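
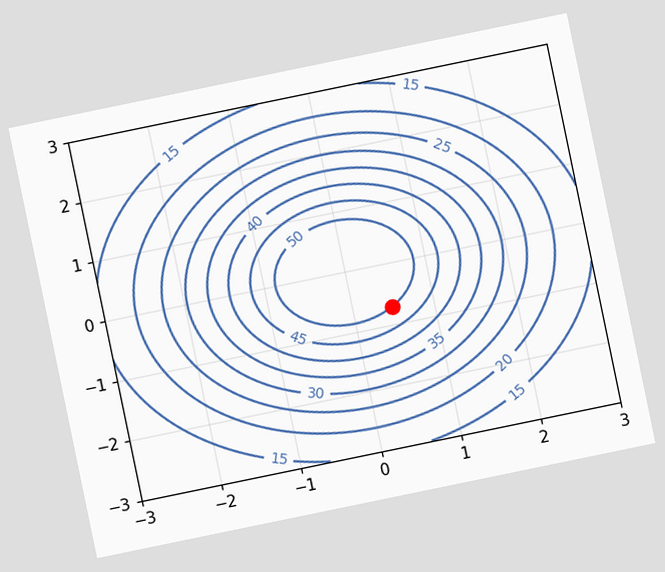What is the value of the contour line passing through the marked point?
50

The chart is tilted about 12° counter-clockwise. The marked point sits on the contour labelled 50.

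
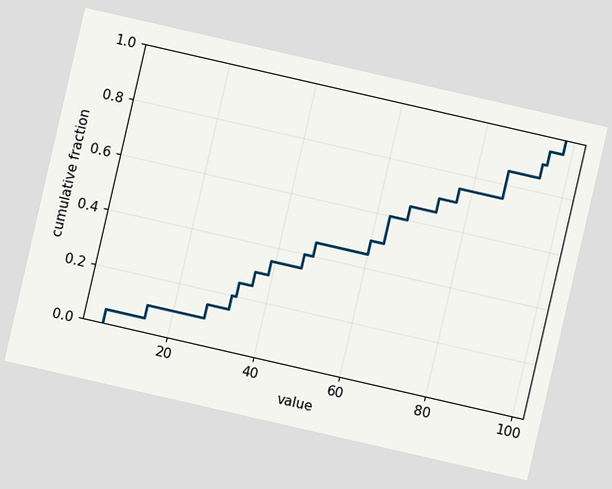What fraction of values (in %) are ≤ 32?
The chart is tilted about 13° clockwise. At x=32 the ECDF step is at 20%.

20%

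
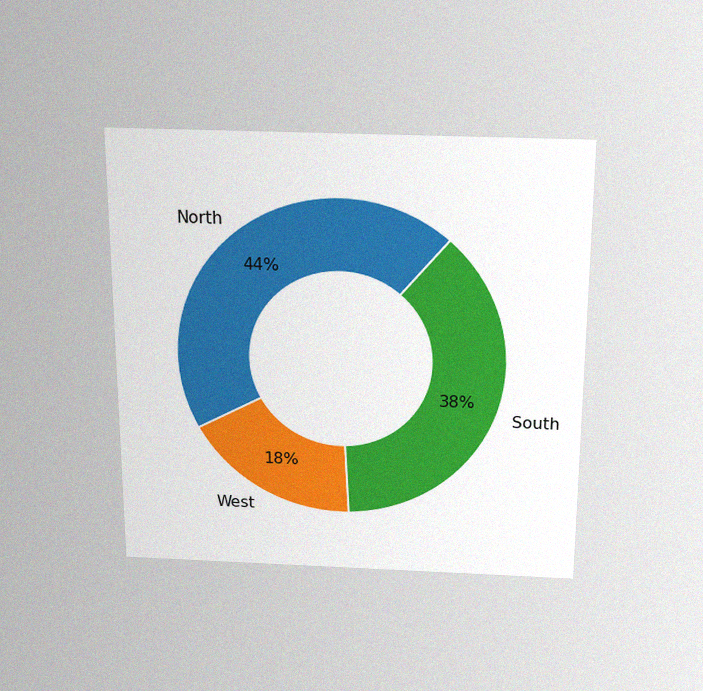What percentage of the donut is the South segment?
38%

The chart is viewed slightly from above, with some photo noise. The South segment takes up 38% of the ring.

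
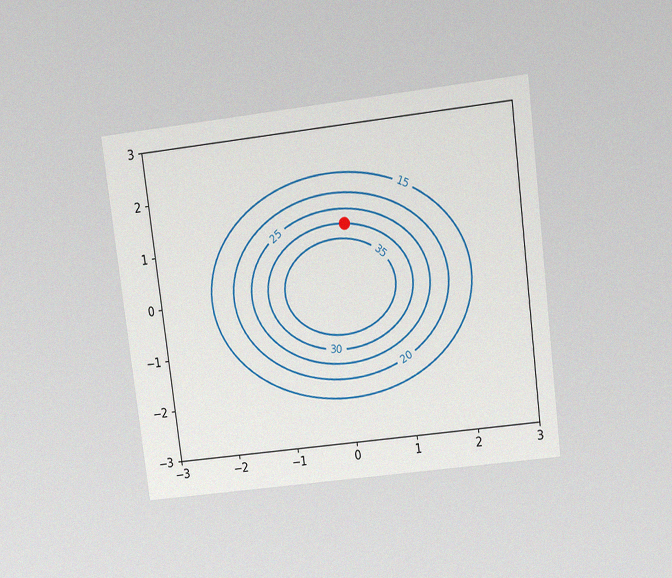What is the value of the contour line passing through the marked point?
The chart is tilted about 7° counter-clockwise and viewed slightly from above, with some photo noise. The marked point sits on the contour labelled 30.

30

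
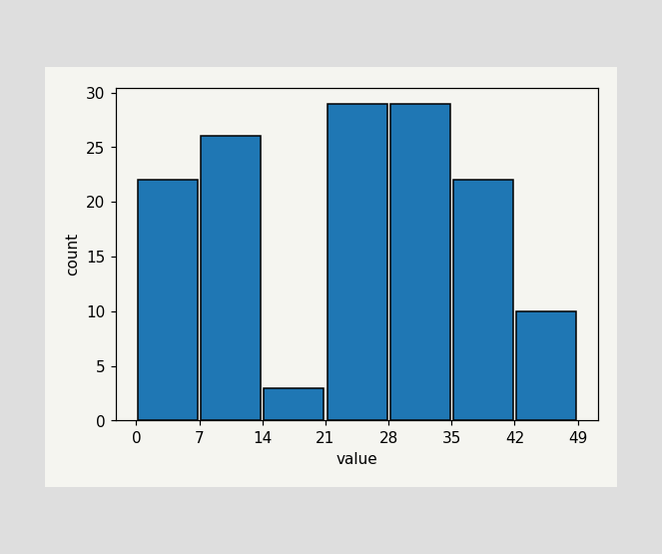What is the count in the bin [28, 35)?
The [28, 35) bin has height 29.

29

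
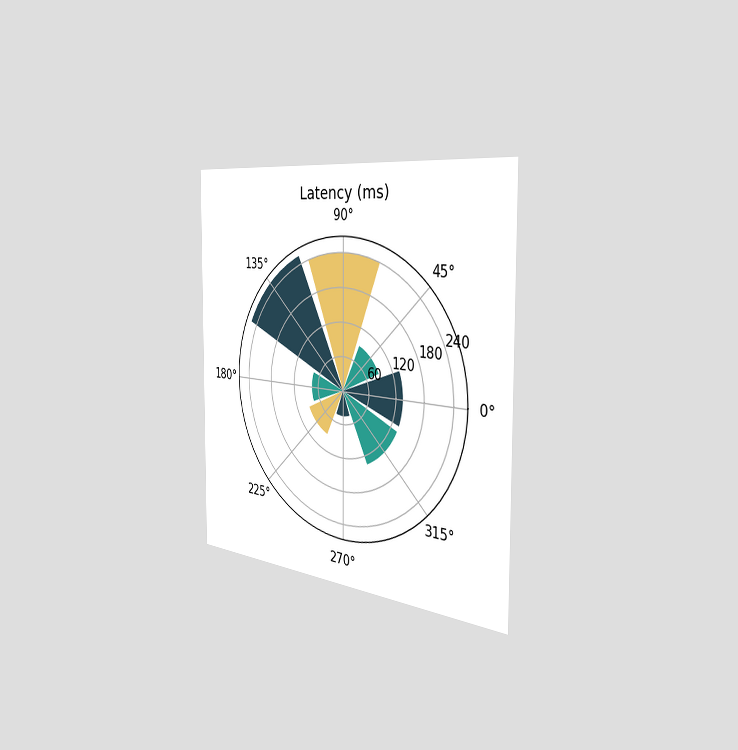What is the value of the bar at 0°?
135ms

The chart is viewed slightly from the right. The bar at 0° reaches 135ms on the radial axis.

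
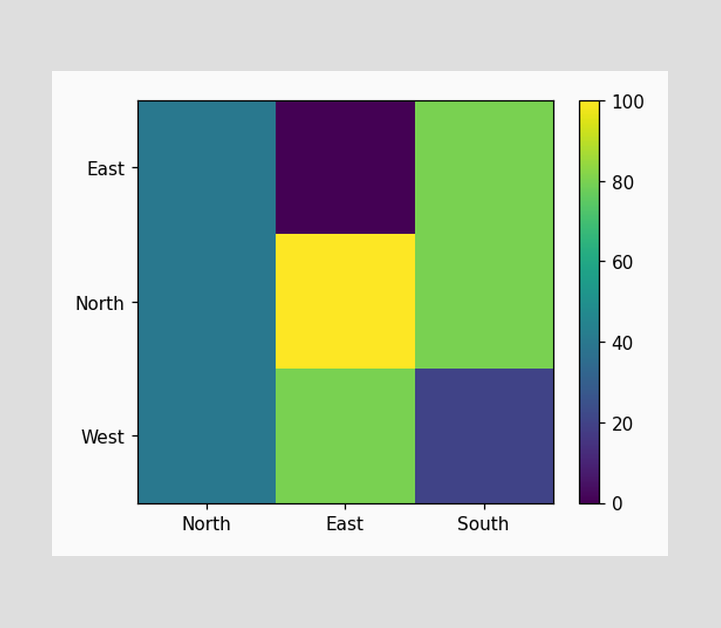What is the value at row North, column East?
Matching cell (North, East) against the colorbar gives 100.

100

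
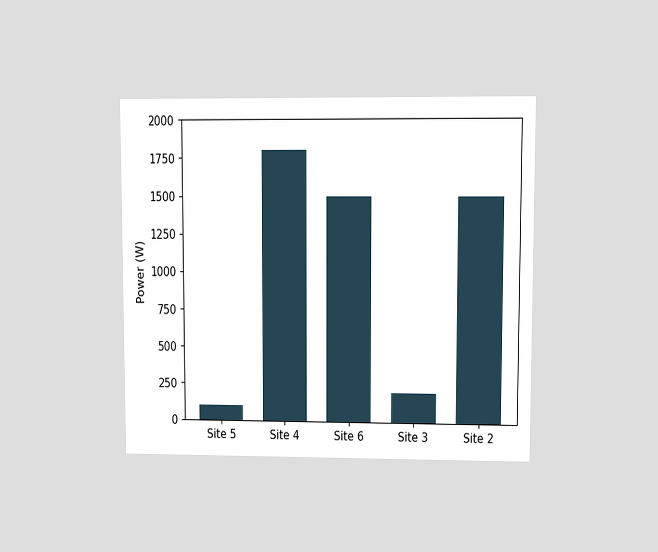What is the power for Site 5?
The chart is viewed at a slight angle. Reading along the chart's y-axis, the Site 5 bar reaches 100W.

100W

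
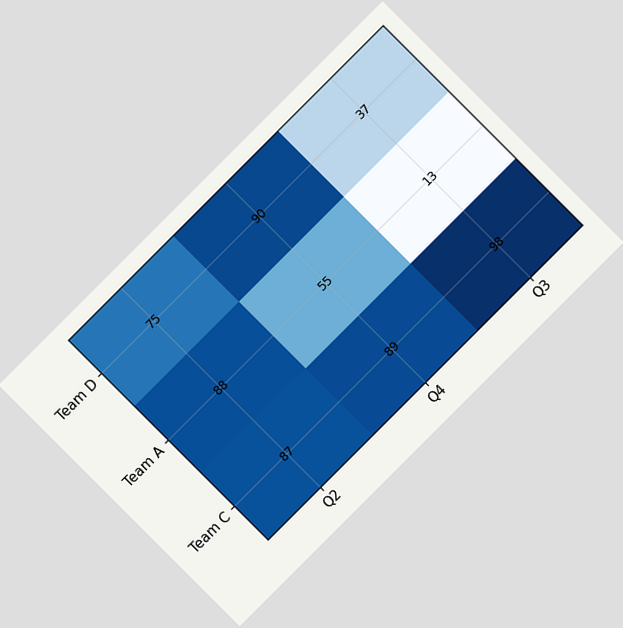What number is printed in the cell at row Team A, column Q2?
88

The chart is tilted about 45° counter-clockwise. The (Team A, Q2) cell reads 88.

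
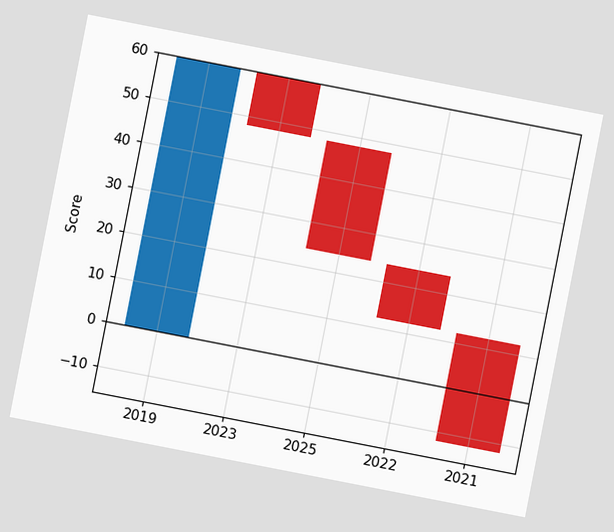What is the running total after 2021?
The chart is tilted about 11° clockwise. After 2021 the running total reaches -12.

-12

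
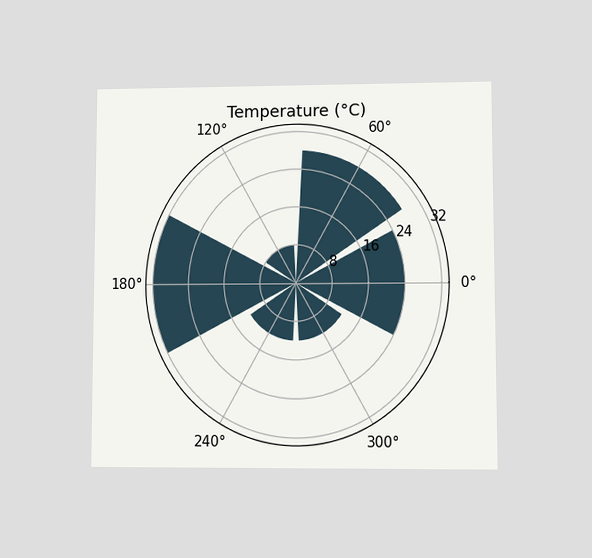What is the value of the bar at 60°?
The chart is viewed at a slight angle. The bar at 60° reaches 28°C on the radial axis.

28°C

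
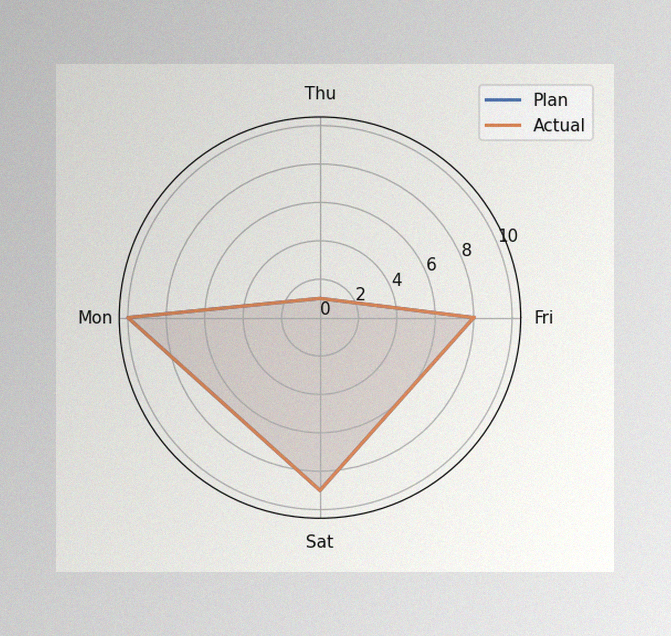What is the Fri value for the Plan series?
8

The image has some photo noise and uneven lighting. On the Fri axis, Plan reaches 8.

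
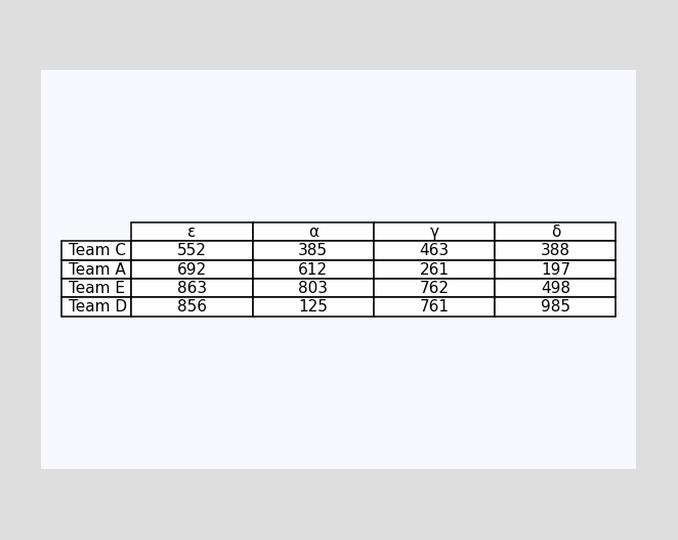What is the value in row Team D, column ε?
The (Team D, ε) cell reads 856.

856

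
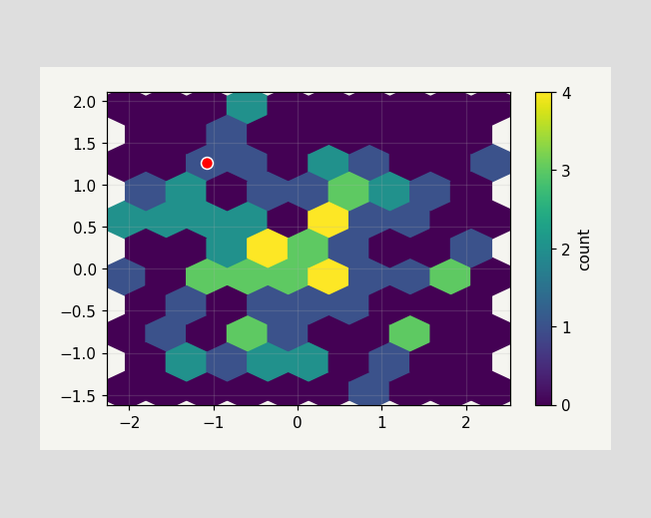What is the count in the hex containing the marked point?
The marked hex reads 1 on the colorbar.

1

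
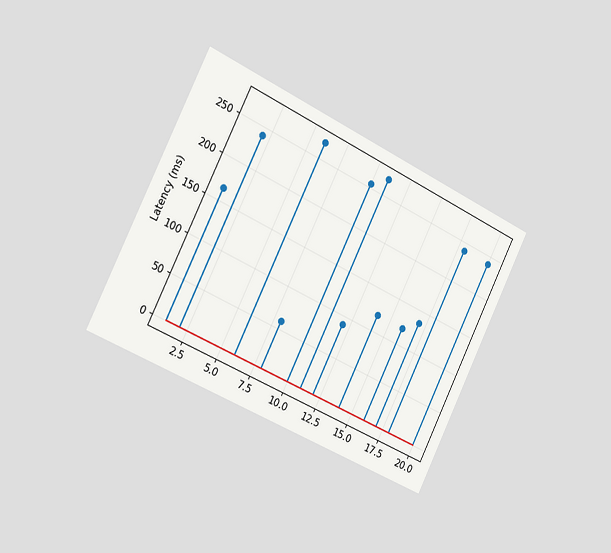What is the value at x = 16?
120ms

The chart is tilted about 26° clockwise and viewed slightly from the left. The stem at x=16 reaches 120ms.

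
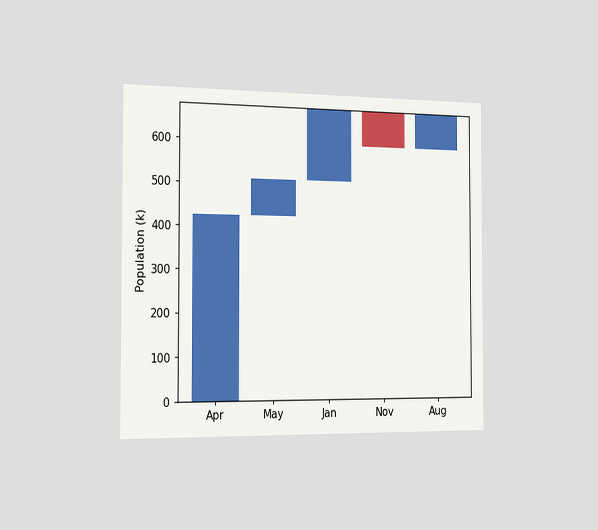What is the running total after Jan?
680k

The chart is viewed slightly from the left. After Jan the running total reaches 680k.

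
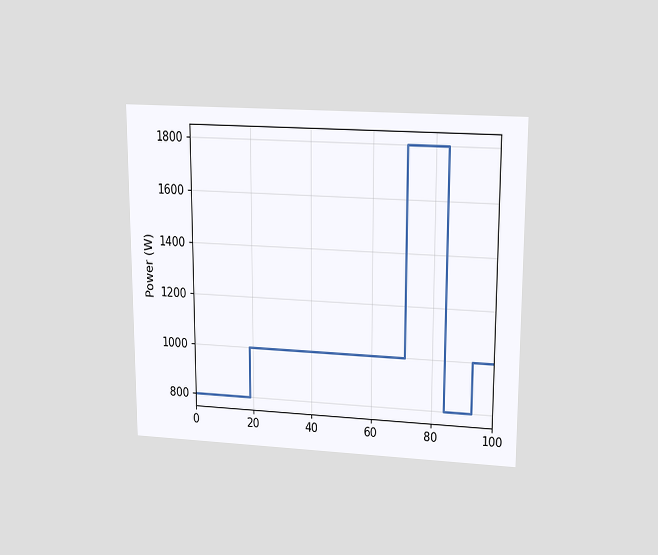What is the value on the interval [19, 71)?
The chart is viewed slightly from above. On [19, 71) the step sits at 1000W.

1000W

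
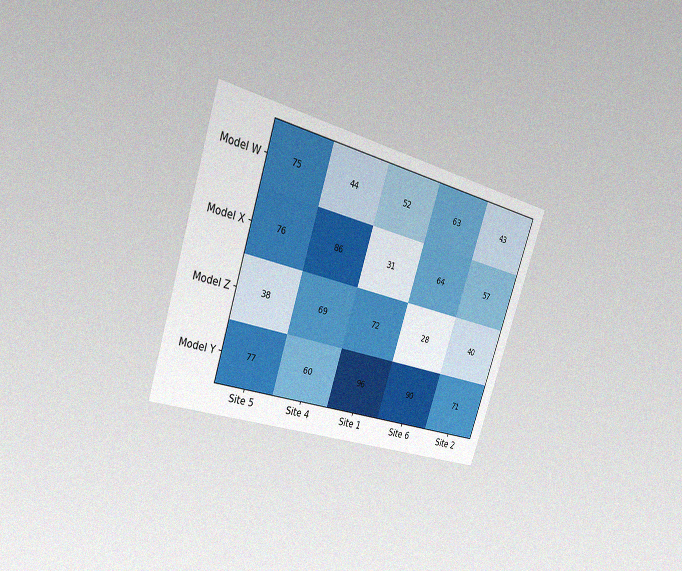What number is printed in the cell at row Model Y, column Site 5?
77

The chart is tilted about 18° clockwise and viewed slightly from the left, with some photo noise. The (Model Y, Site 5) cell reads 77.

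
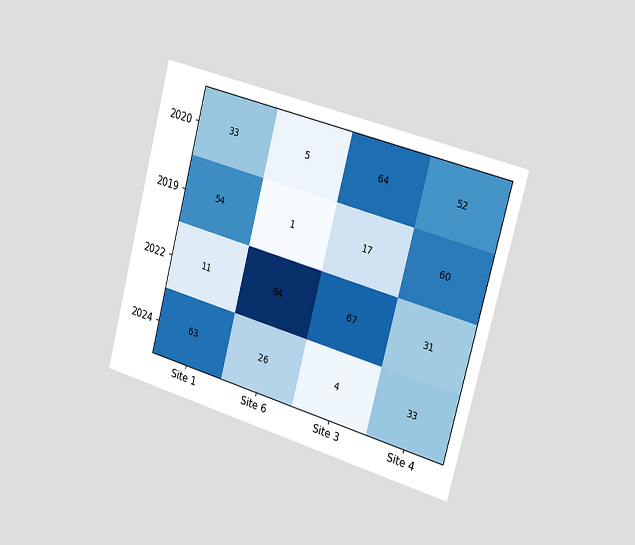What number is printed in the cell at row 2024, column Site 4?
The chart is tilted about 15° clockwise and viewed slightly from the right. The (2024, Site 4) cell reads 33.

33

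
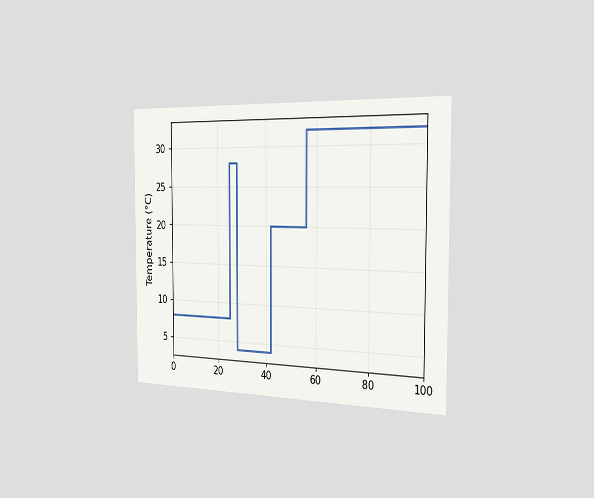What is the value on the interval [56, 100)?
32°C

The chart is viewed slightly from the right. On [56, 100) the step sits at 32°C.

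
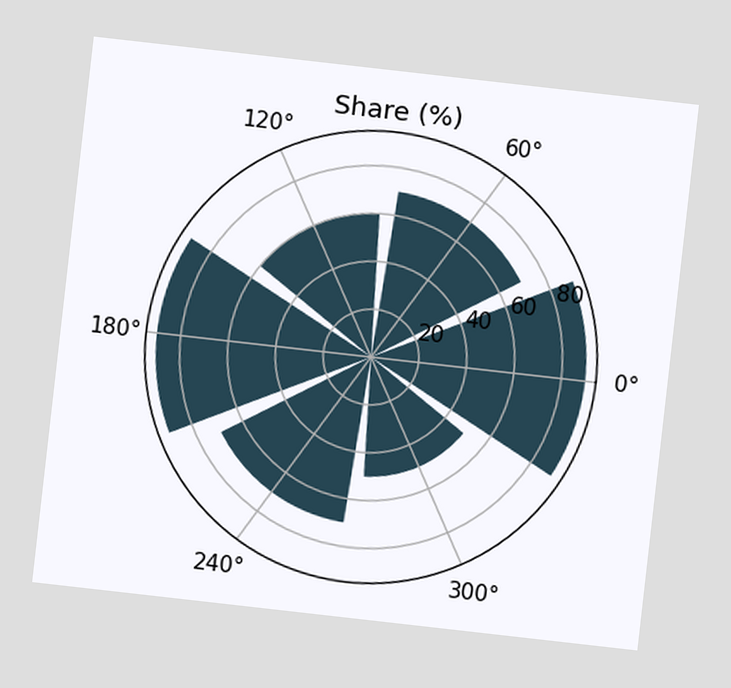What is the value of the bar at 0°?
The chart is tilted about 6° clockwise. The bar at 0° reaches 90% on the radial axis.

90%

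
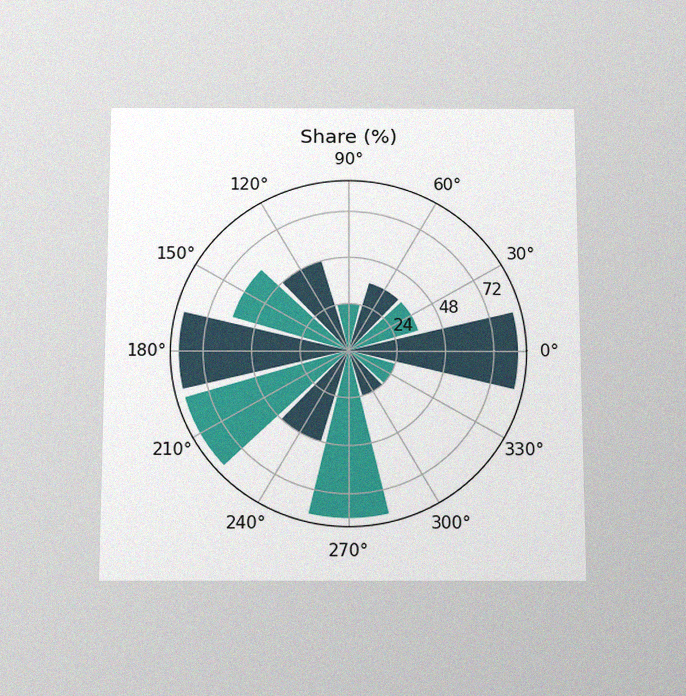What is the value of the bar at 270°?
The chart is viewed slightly from below, with some photo noise. The bar at 270° reaches 84% on the radial axis.

84%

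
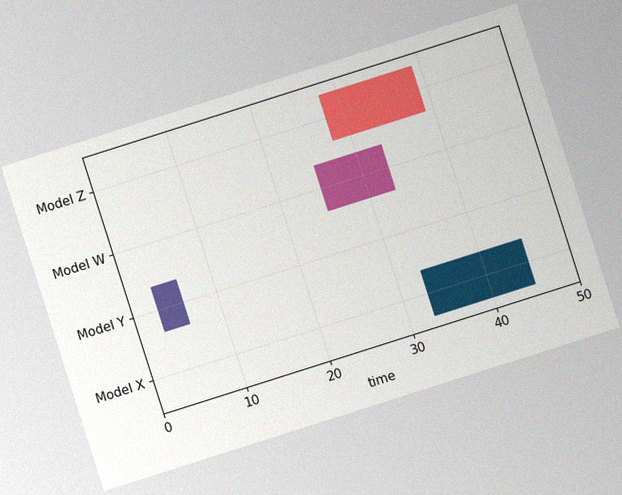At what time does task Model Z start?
The chart is tilted about 18° counter-clockwise, with some photo noise. The Model Z bar begins at t=28.

28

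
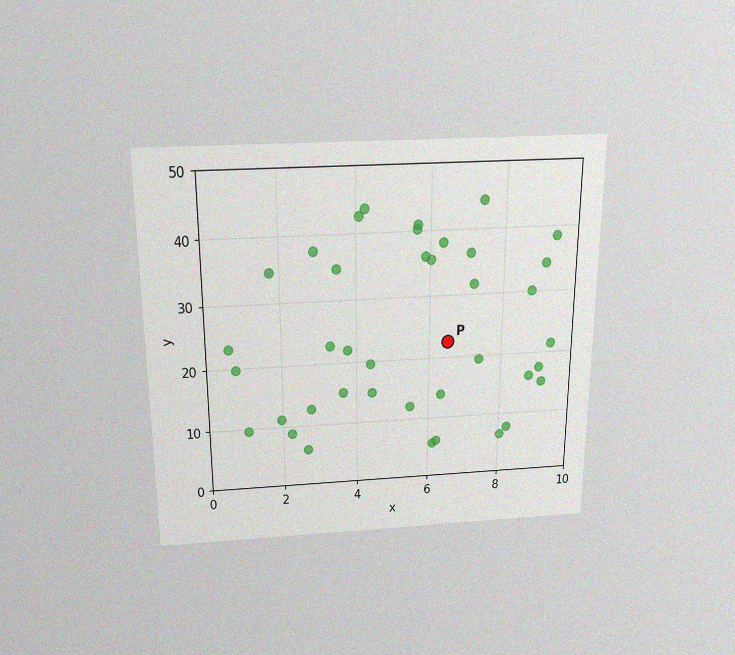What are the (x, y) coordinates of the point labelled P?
(6.5, 22.5)

The chart is viewed slightly from above, with some photo noise. Following the gridlines from P to each axis, P sits at (6.5, 22.5).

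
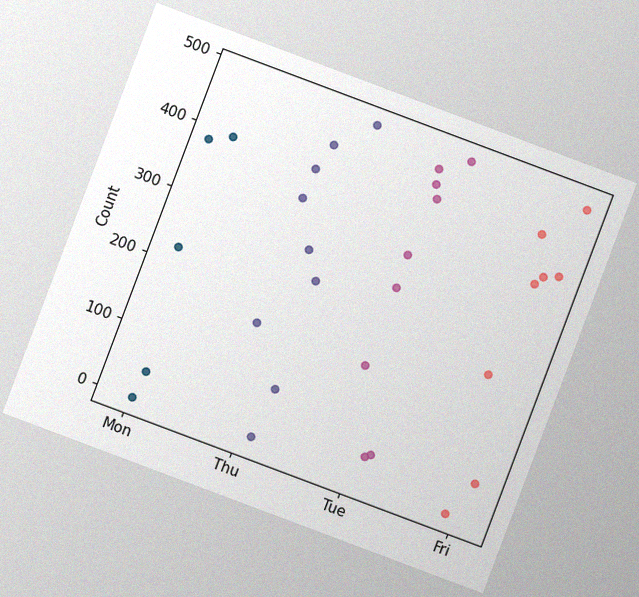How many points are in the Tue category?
9

The chart is tilted about 21° clockwise, with some photo noise. Counting the markers in the Tue column gives 9.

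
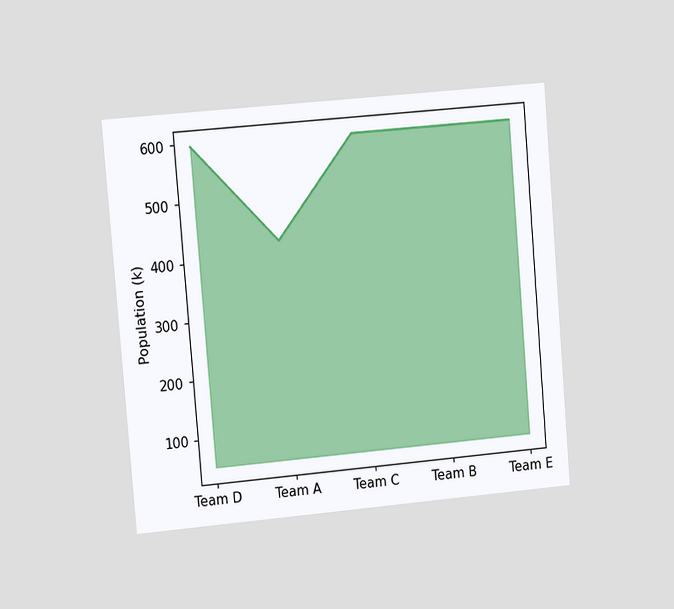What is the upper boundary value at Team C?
595k

The chart is tilted about 5° counter-clockwise and viewed slightly from the left. At Team C the upper boundary is at 595k.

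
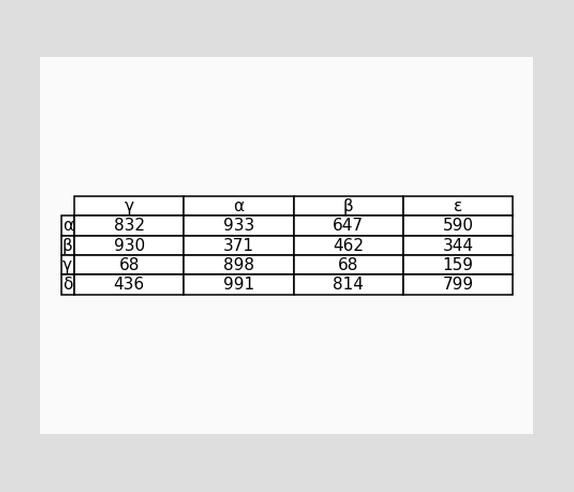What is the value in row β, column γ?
930

The (β, γ) cell reads 930.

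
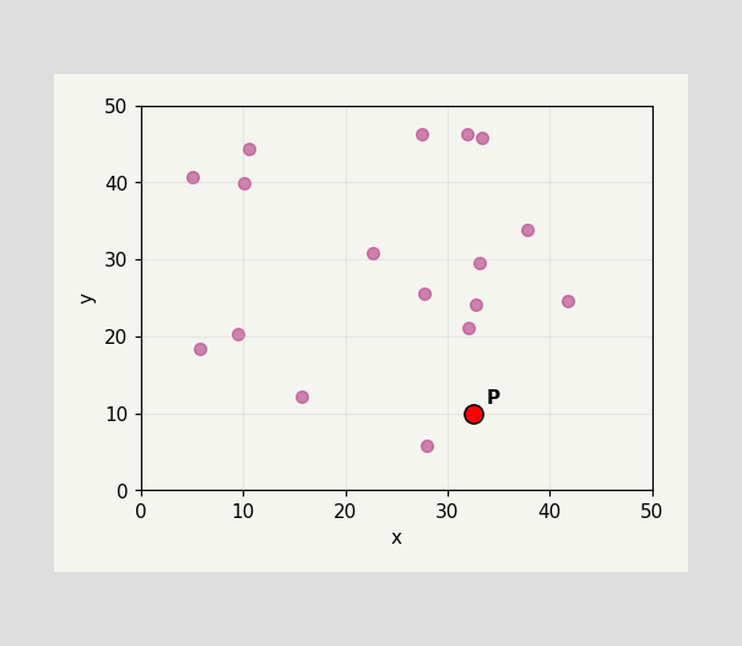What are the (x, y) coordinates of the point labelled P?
Following the gridlines from P to each axis, P sits at (32.5, 10).

(32.5, 10)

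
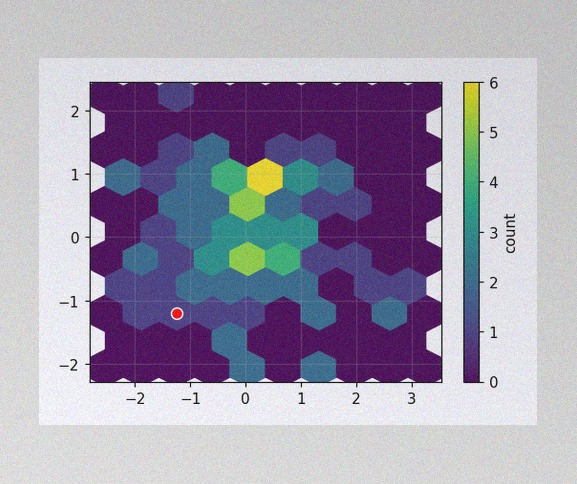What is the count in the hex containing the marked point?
1

The image has some photo noise and uneven lighting. The marked hex reads 1 on the colorbar.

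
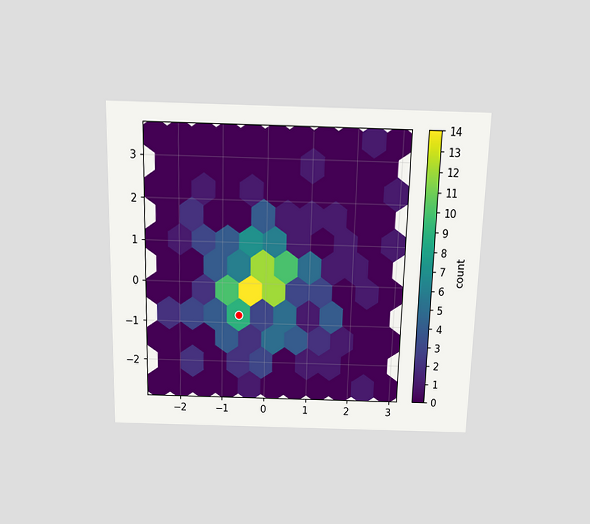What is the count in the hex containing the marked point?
9

The chart is viewed slightly from above. The marked hex reads 9 on the colorbar.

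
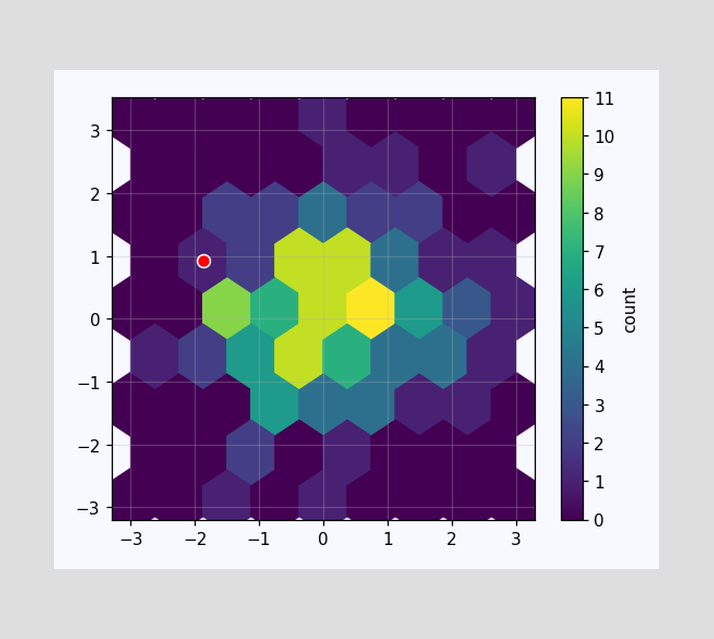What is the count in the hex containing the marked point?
1

The marked hex reads 1 on the colorbar.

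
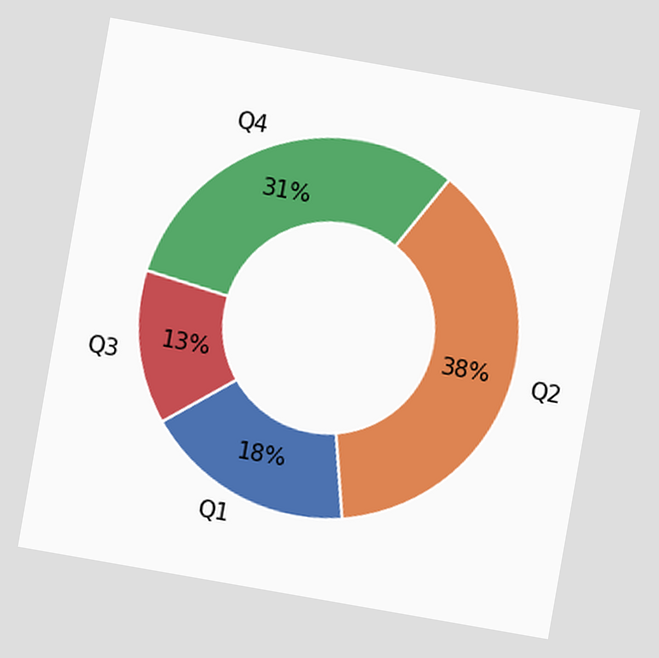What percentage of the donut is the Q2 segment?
The chart is tilted about 10° clockwise. The Q2 segment takes up 38% of the ring.

38%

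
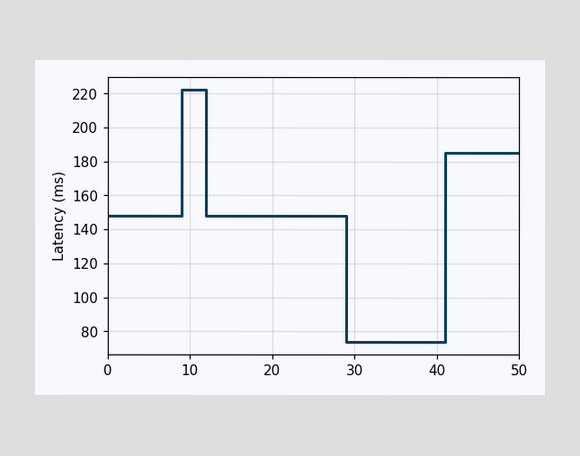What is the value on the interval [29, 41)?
74ms

On [29, 41) the step sits at 74ms.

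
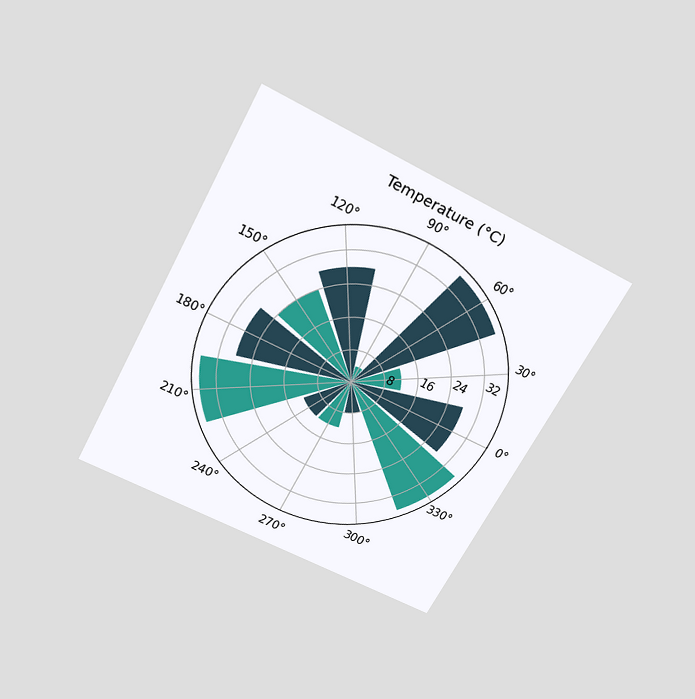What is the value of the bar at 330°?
36°C

The chart is tilted about 28° clockwise and viewed slightly from above. The bar at 330° reaches 36°C on the radial axis.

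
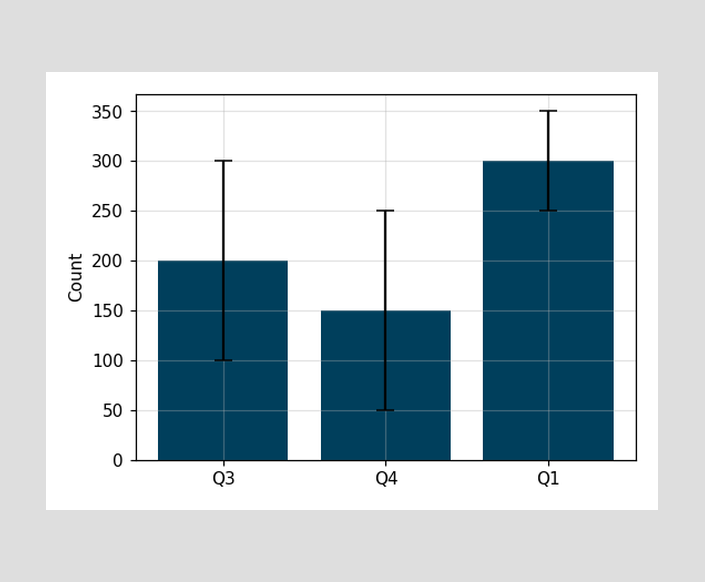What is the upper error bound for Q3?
The Q3 bar's upper whisker reaches 300.

300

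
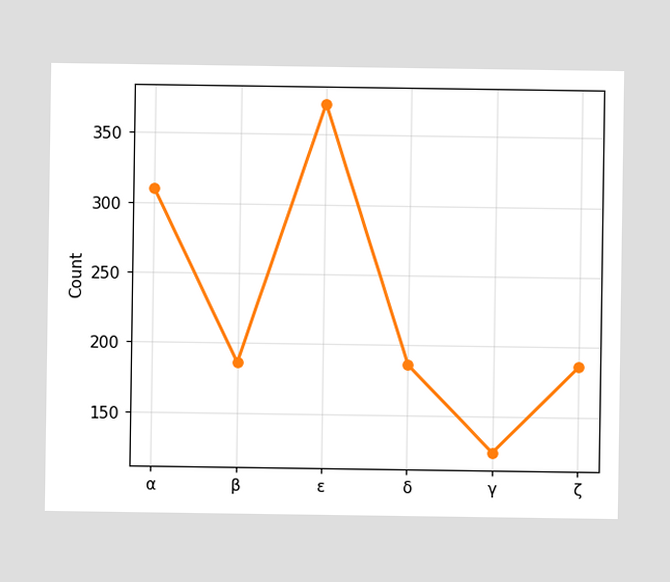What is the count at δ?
186

At δ, the line is at 186.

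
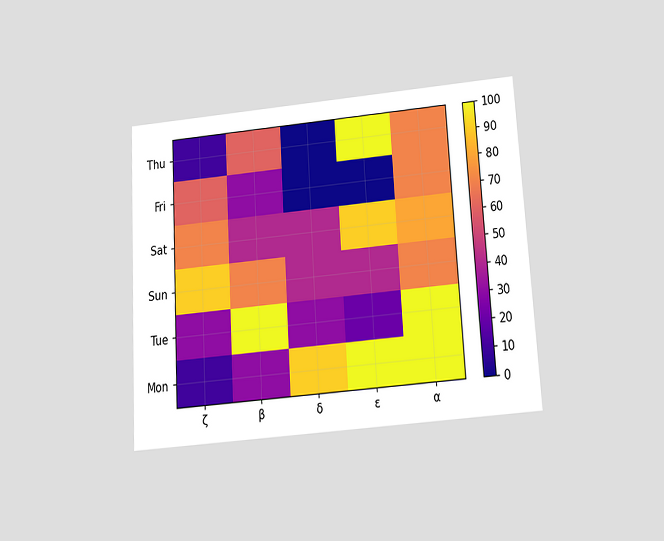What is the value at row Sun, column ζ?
The chart is tilted about 3° counter-clockwise and viewed slightly from below. Matching cell (Sun, ζ) against the colorbar gives 90.

90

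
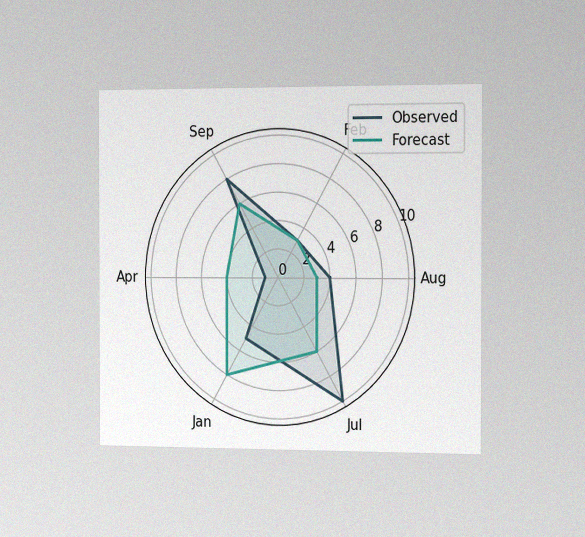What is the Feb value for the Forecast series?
The chart is viewed slightly from the right, with some photo noise. On the Feb axis, Forecast reaches 3.

3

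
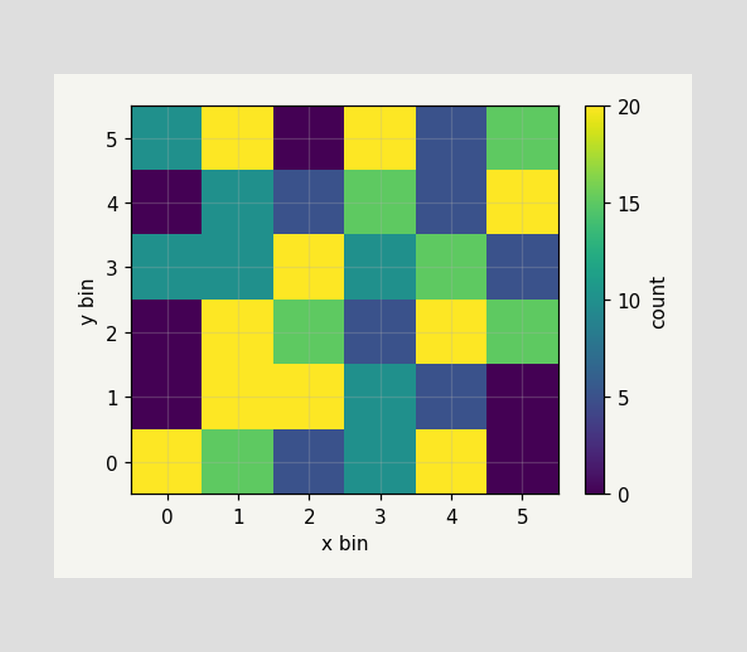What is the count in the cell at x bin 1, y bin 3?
Matching the cell (1, 3) against the colorbar gives 10.

10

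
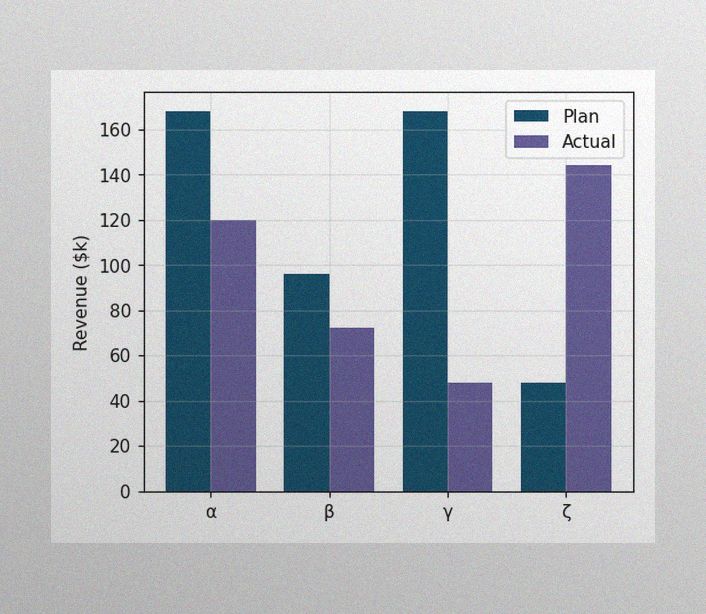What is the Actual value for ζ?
The image has some photo noise and uneven lighting. The Actual bar at ζ reaches $144k on the y-axis.

$144k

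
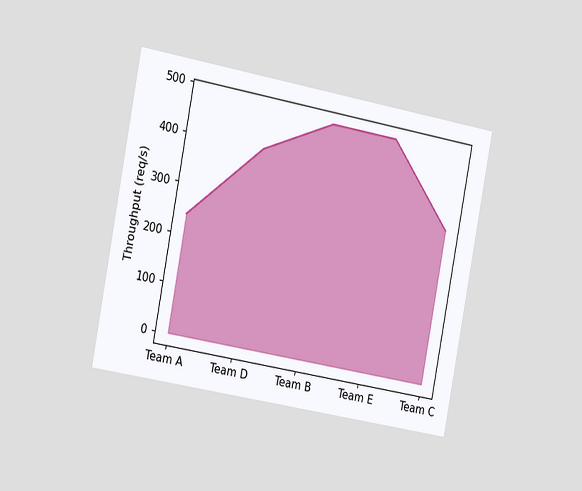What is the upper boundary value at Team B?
480req/s

The chart is tilted about 11° clockwise and viewed slightly from the left. At Team B the upper boundary is at 480req/s.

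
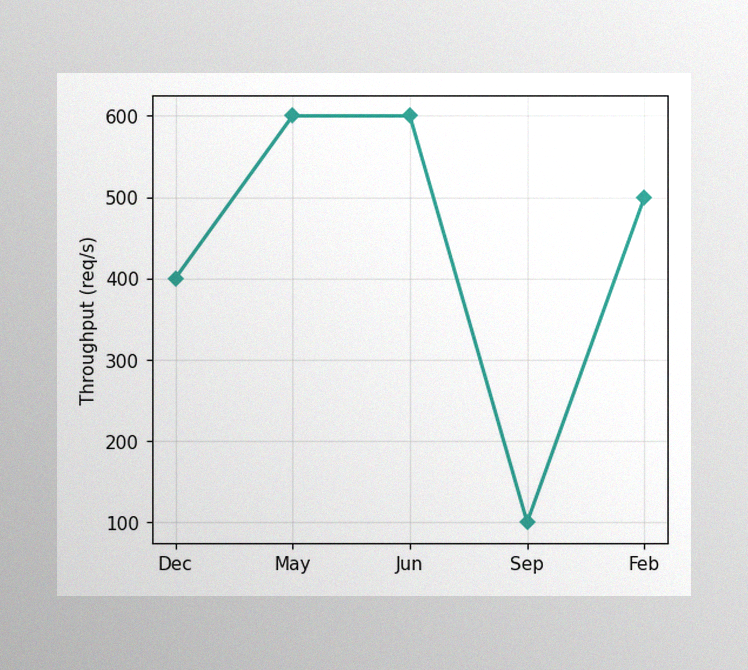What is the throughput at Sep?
100req/s

The image has some photo noise and uneven lighting. At Sep, the line is at 100req/s.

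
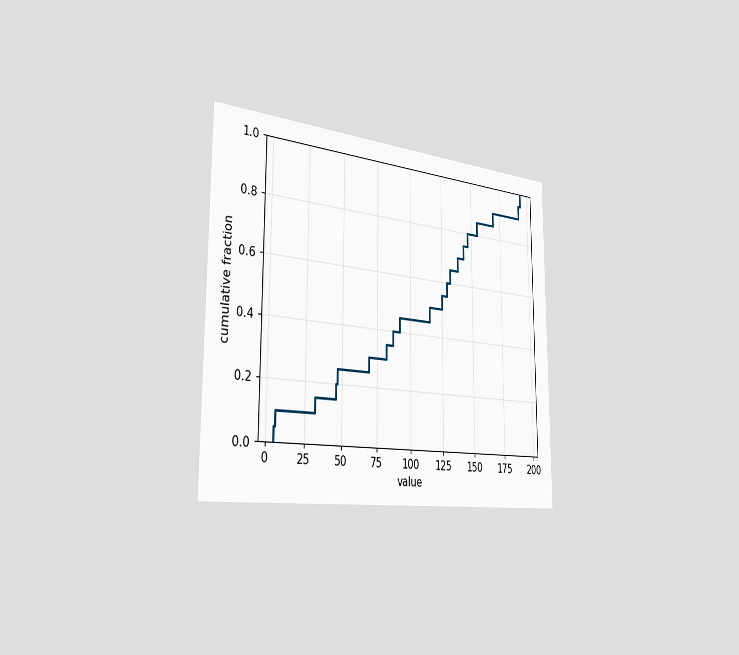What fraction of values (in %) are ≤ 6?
The chart is viewed slightly from the left. At x=6 the ECDF step is at 10%.

10%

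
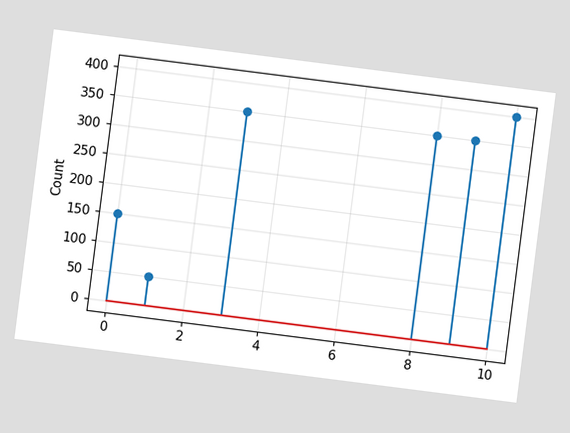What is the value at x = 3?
350

The chart is tilted about 7° clockwise. The stem at x=3 reaches 350.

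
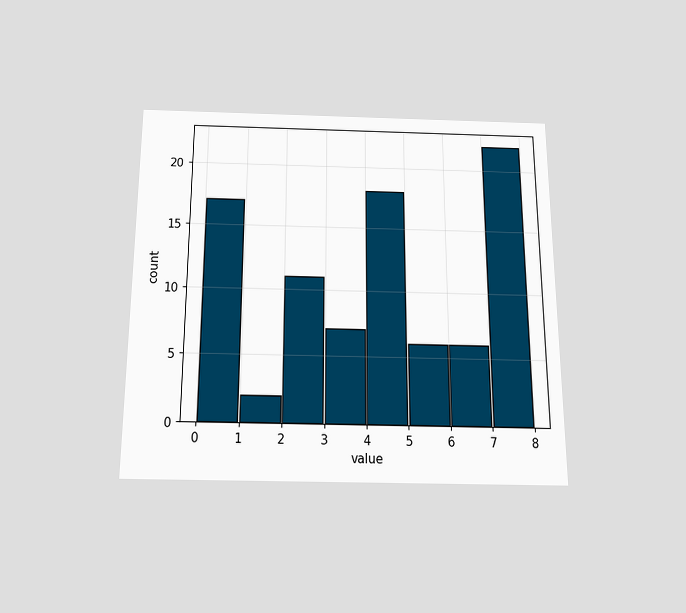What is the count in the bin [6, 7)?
The chart is viewed slightly from below. The [6, 7) bin has height 6.

6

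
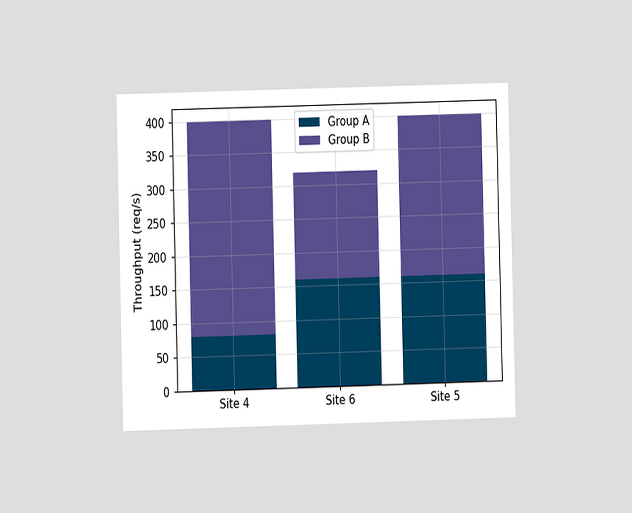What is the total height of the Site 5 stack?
400req/s

The chart is viewed at a slight angle. The Site 5 stack's top reaches 400req/s on the y-axis.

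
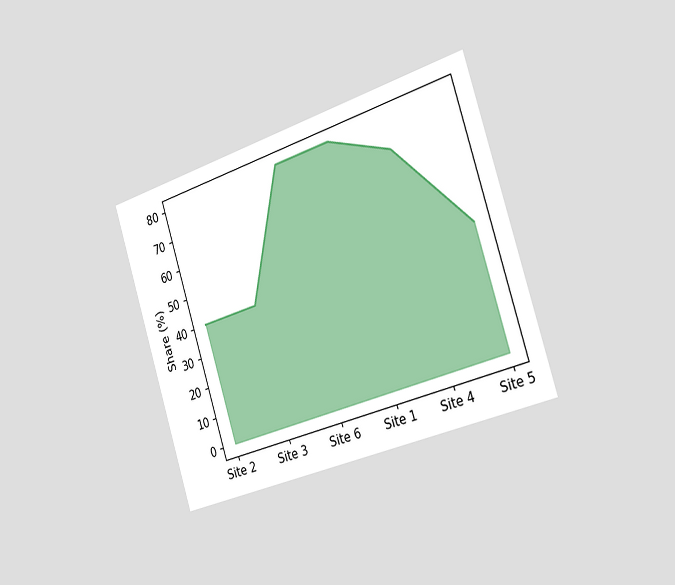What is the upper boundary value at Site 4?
The chart is tilted about 18° counter-clockwise and viewed slightly from the right. At Site 4 the upper boundary is at 70%.

70%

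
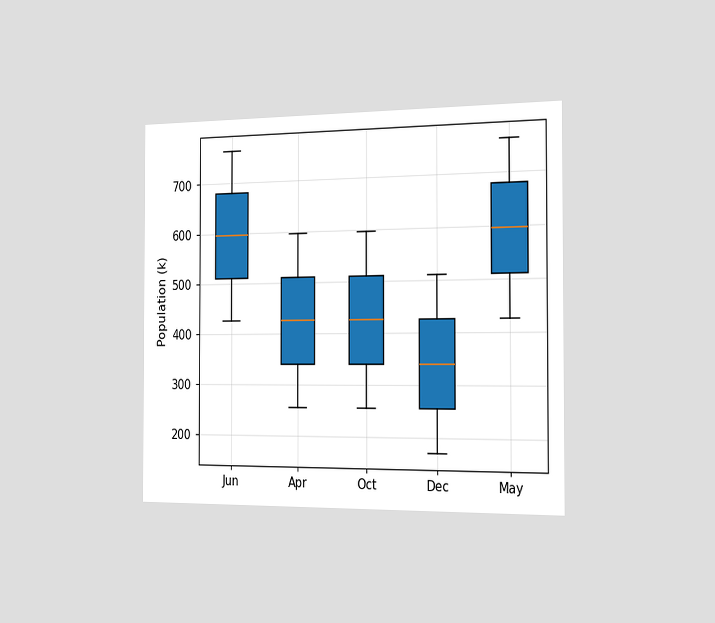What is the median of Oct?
425k

The chart is viewed slightly from the right. The median line in the Oct box sits at 425k.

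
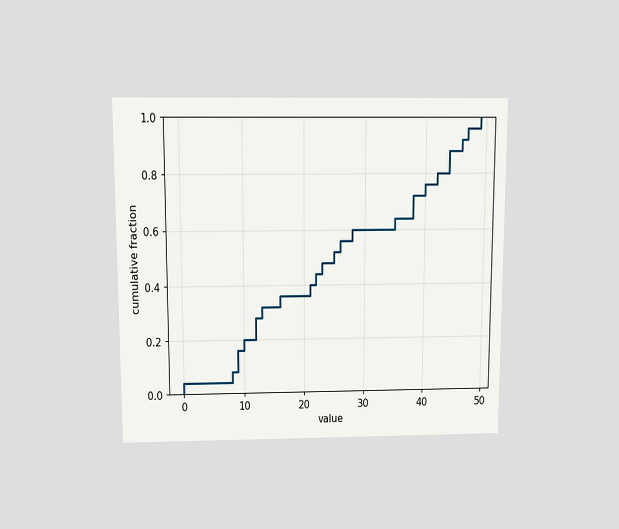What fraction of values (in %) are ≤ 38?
72%

The chart is viewed slightly from above. At x=38 the ECDF step is at 72%.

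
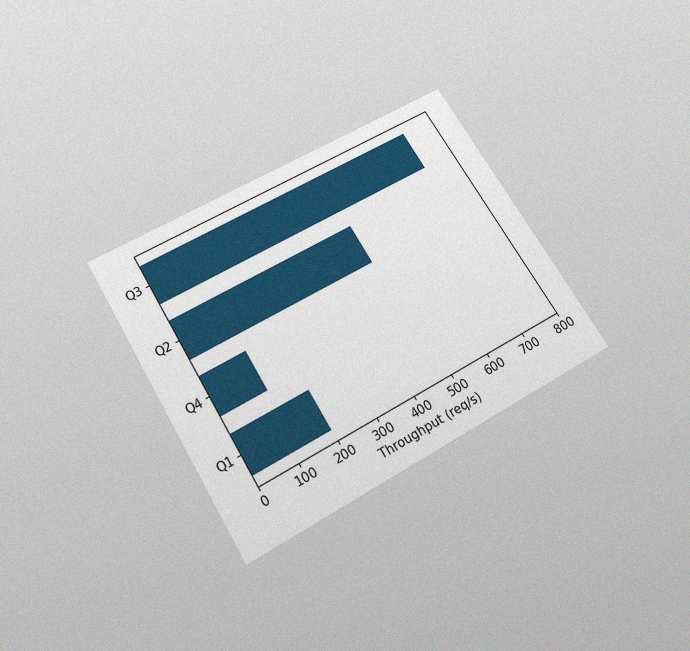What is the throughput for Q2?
480req/s

The chart is tilted about 31° counter-clockwise and viewed slightly from below, with some photo noise. Reading along the chart's x-axis, the Q2 bar reaches 480req/s.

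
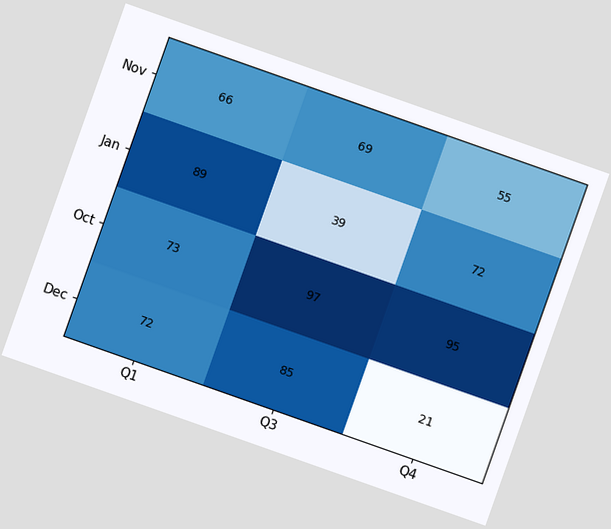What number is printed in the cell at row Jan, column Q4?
The chart is tilted about 19° clockwise. The (Jan, Q4) cell reads 72.

72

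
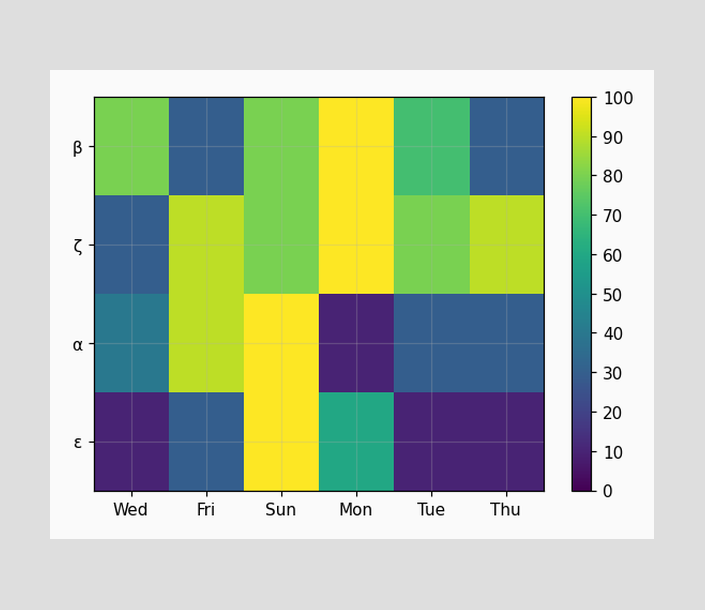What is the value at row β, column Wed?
80

Matching cell (β, Wed) against the colorbar gives 80.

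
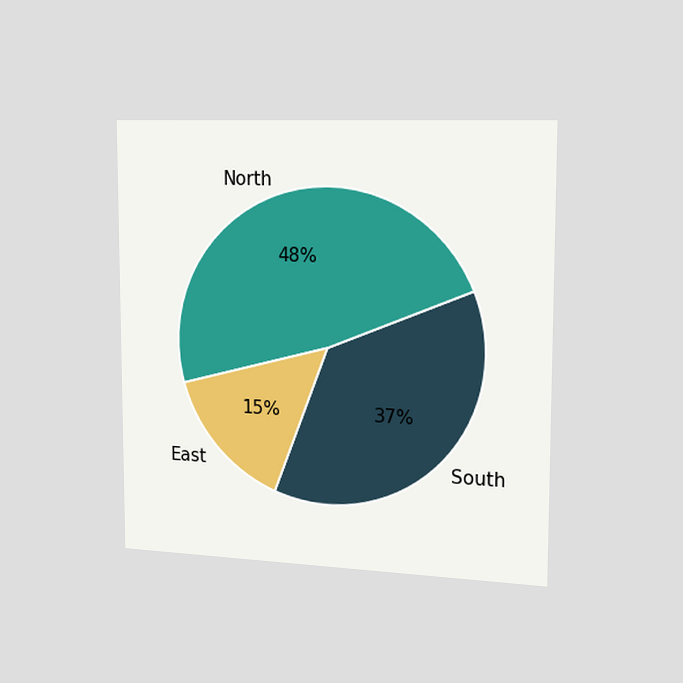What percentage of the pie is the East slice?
15%

The chart is viewed slightly from the right. The East slice takes up 15% of the pie.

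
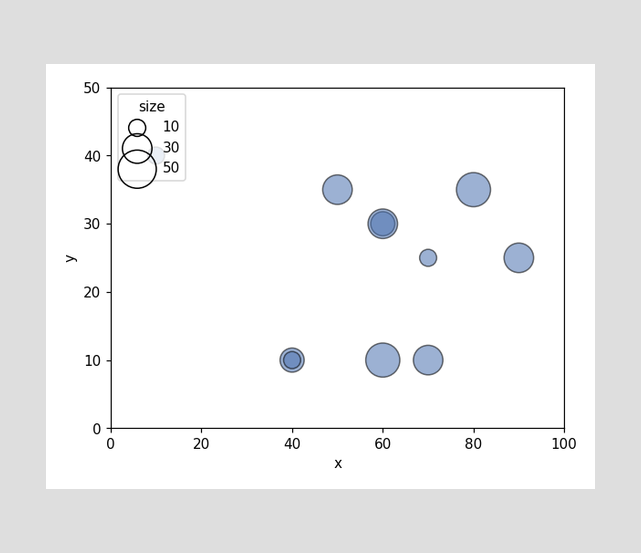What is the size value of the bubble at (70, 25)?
10

Matching the bubble at (70, 25) against the size legend gives 10.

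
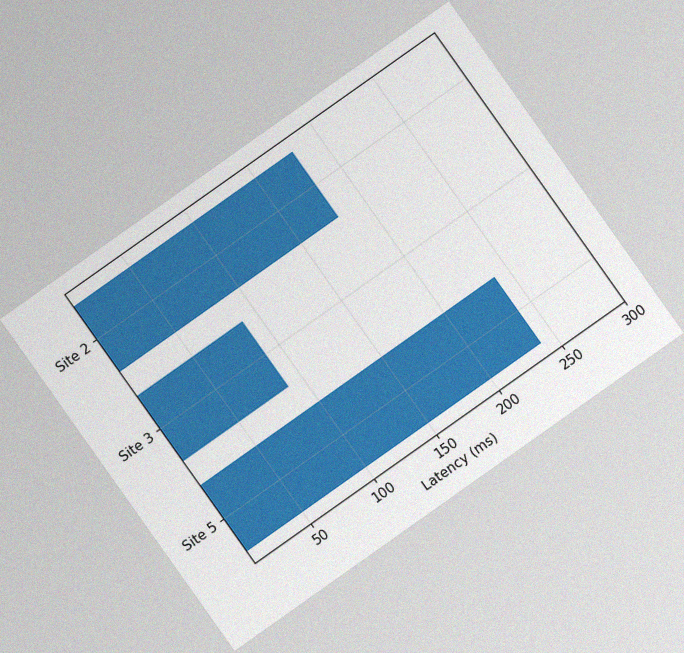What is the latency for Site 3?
90ms

The chart is tilted about 35° counter-clockwise, with some photo noise. Reading along the chart's x-axis, the Site 3 bar reaches 90ms.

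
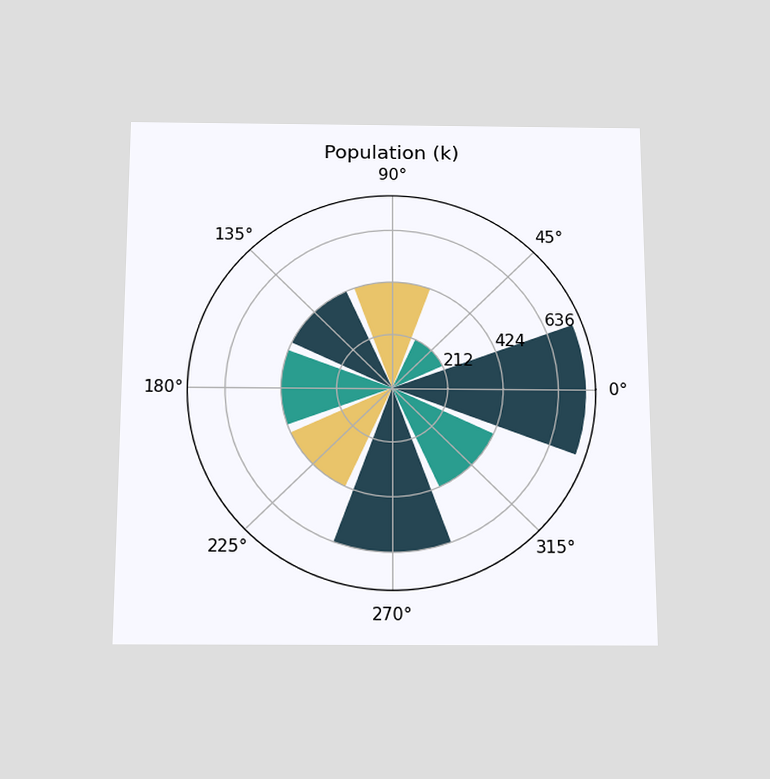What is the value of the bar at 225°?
424k

The chart is viewed slightly from below. The bar at 225° reaches 424k on the radial axis.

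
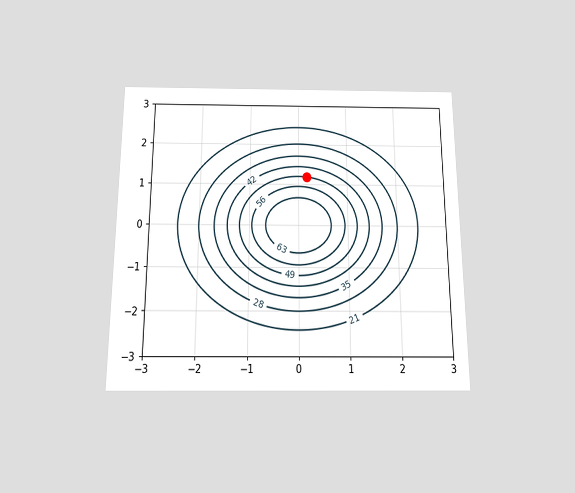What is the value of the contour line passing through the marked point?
The chart is viewed slightly from below. The marked point sits on the contour labelled 49.

49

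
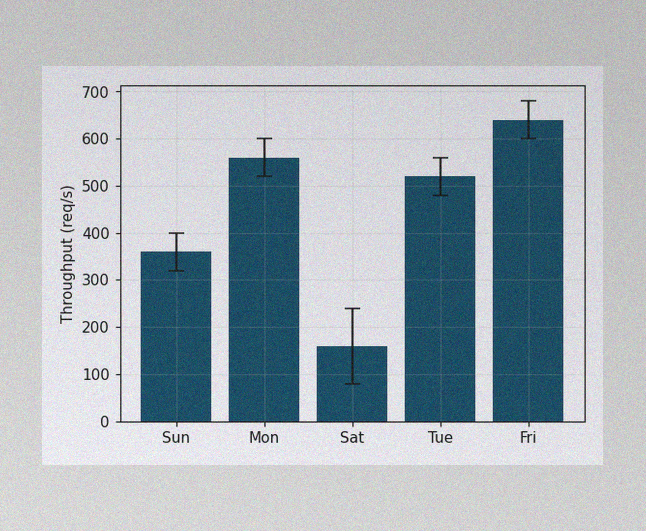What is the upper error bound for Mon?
600req/s

The image has some photo noise and uneven lighting. The Mon bar's upper whisker reaches 600req/s.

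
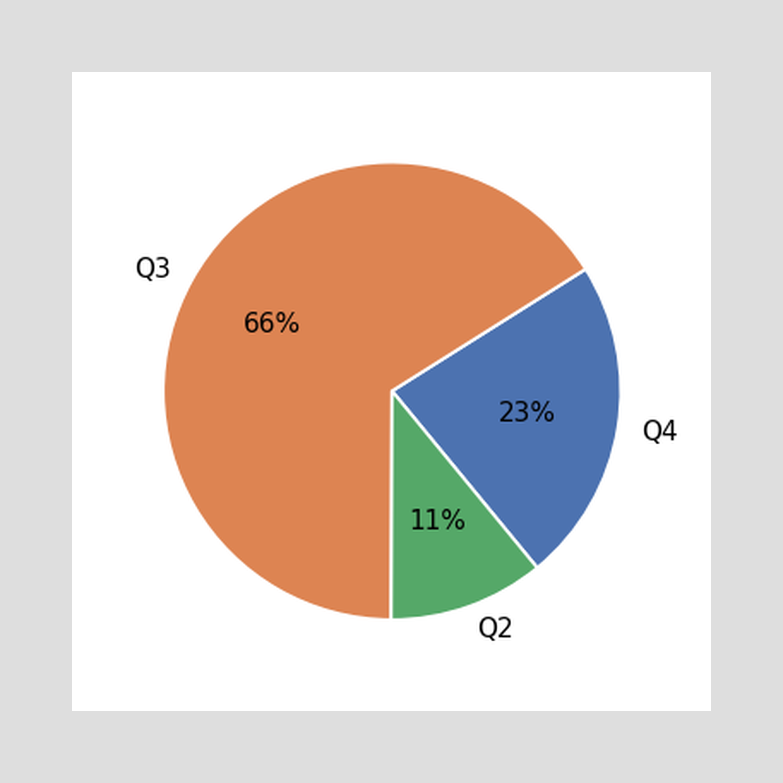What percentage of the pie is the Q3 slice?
The Q3 slice takes up 66% of the pie.

66%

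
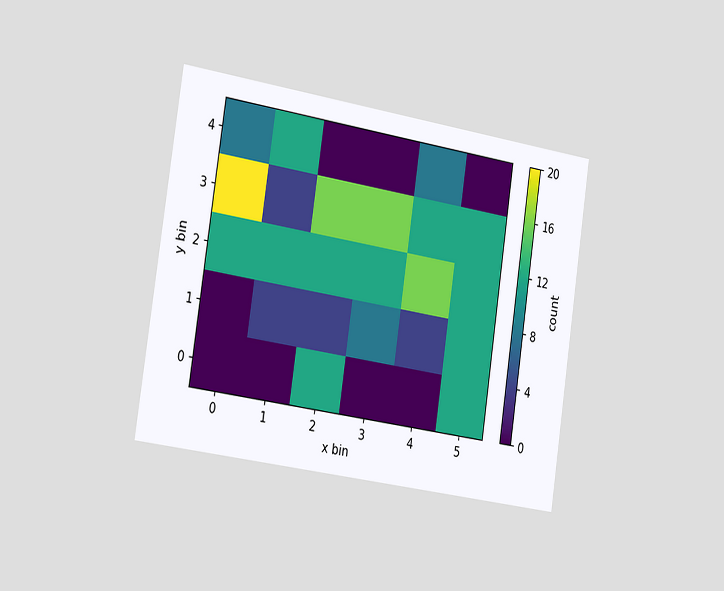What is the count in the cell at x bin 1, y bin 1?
4

The chart is tilted about 9° clockwise and viewed slightly from the left. Matching the cell (1, 1) against the colorbar gives 4.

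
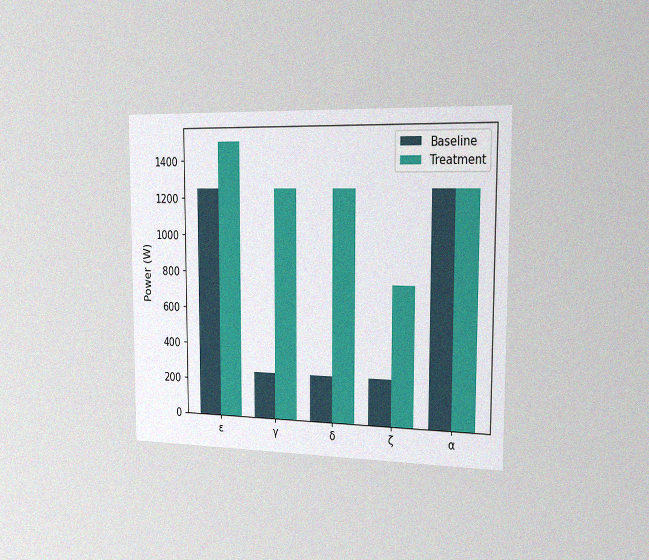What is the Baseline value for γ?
250W

The chart is viewed slightly from the right, with some photo noise. The Baseline bar at γ reaches 250W on the y-axis.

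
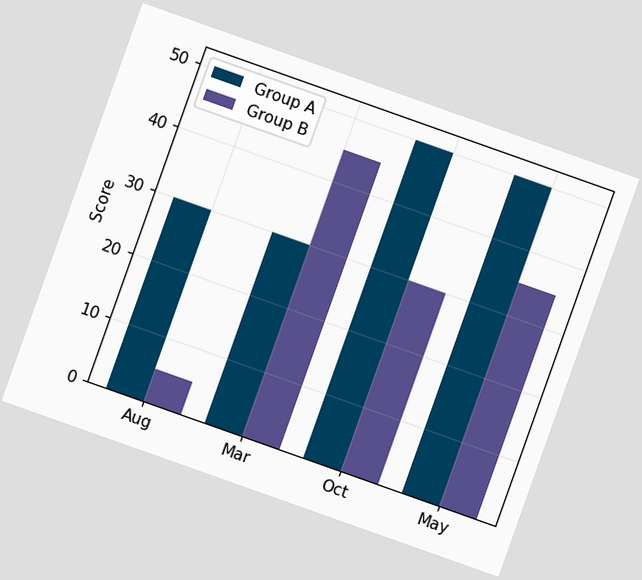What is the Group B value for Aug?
5

The chart is tilted about 20° clockwise. The Group B bar at Aug reaches 5 on the y-axis.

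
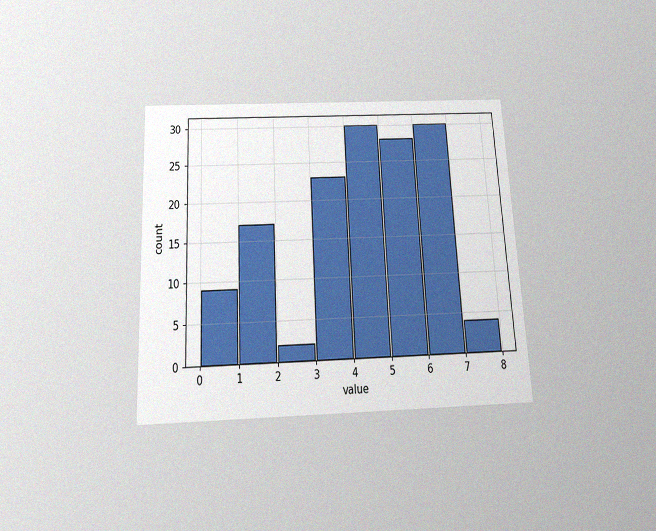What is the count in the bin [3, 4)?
The chart is tilted about 3° counter-clockwise and viewed slightly from below, with some photo noise. The [3, 4) bin has height 23.

23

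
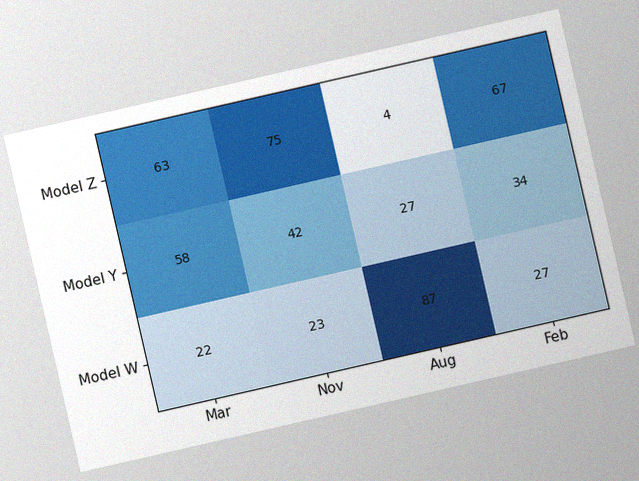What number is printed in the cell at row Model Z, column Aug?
4

The chart is tilted about 13° counter-clockwise, with some photo noise. The (Model Z, Aug) cell reads 4.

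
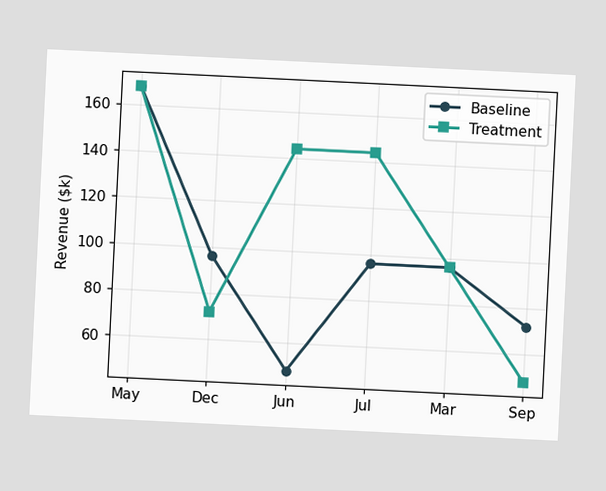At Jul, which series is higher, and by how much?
Treatment, by $48k

The chart is tilted about 3° clockwise. At Jul, Treatment sits above the other line by $48k.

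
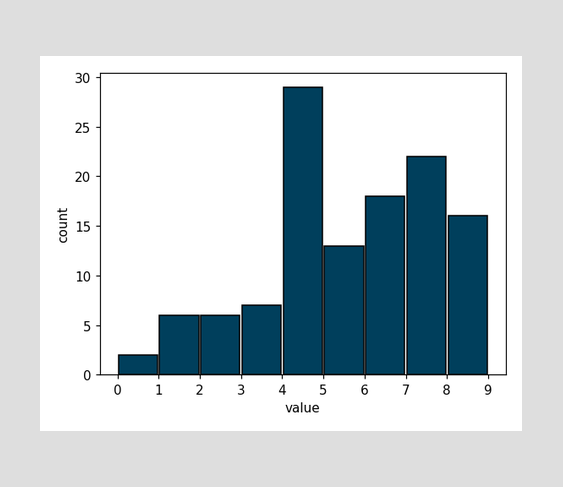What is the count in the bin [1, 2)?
The [1, 2) bin has height 6.

6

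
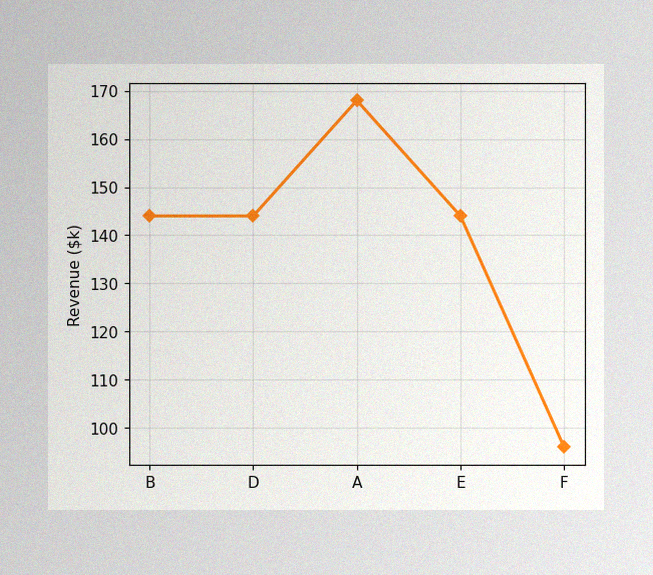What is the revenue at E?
$144k

The image has some photo noise and uneven lighting. At E, the line is at $144k.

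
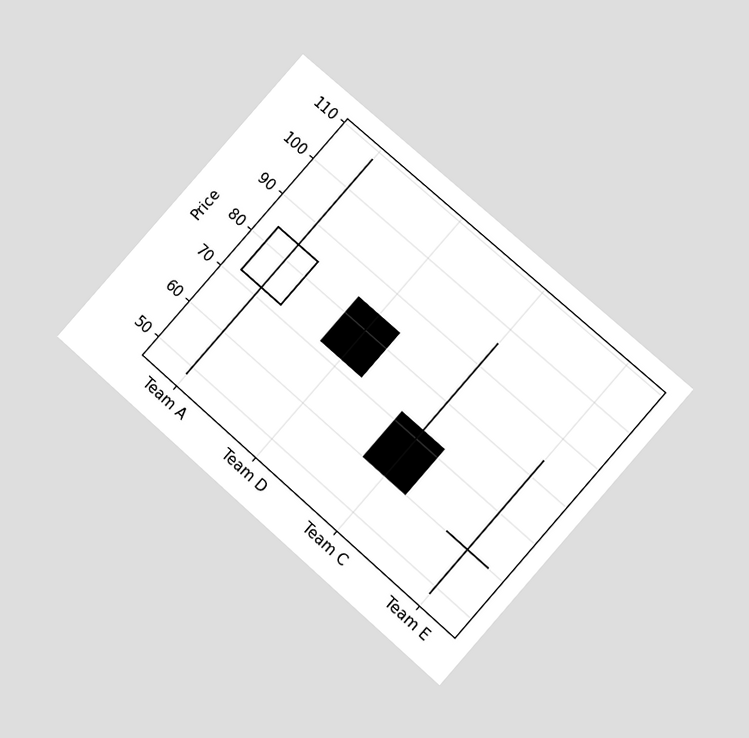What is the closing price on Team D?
72

The chart is tilted about 41° clockwise and viewed at a slight angle. The Team D candle closes at 72.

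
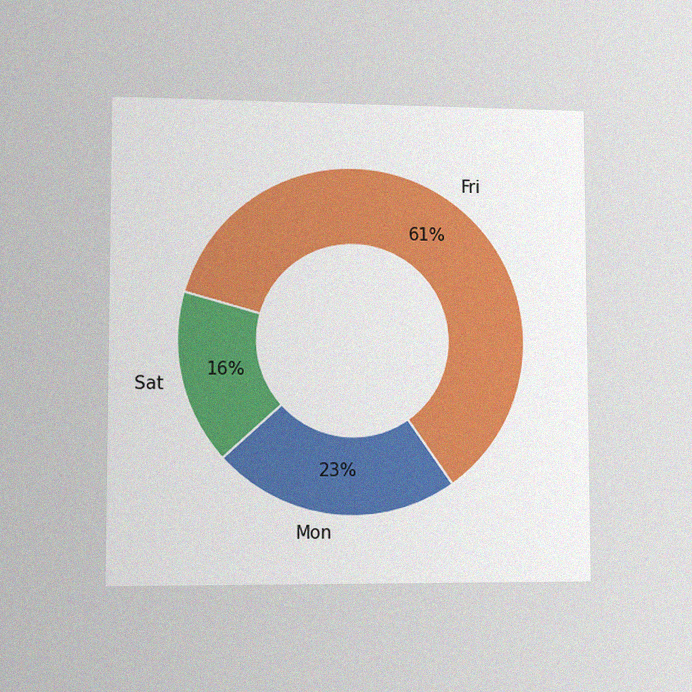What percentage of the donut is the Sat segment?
16%

The chart is viewed at a slight angle, with some photo noise. The Sat segment takes up 16% of the ring.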